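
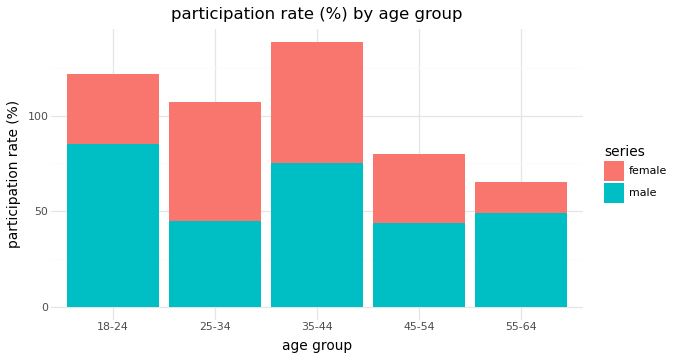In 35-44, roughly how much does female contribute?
≈ 60

female top ≈ 140, bottom ≈ 80; segment ≈ 60.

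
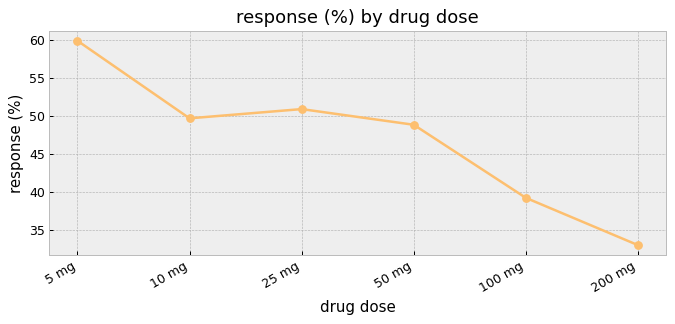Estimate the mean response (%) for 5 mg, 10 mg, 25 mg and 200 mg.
(60 + 50 + 50 + 35) / 4 ≈ 49.

≈ 49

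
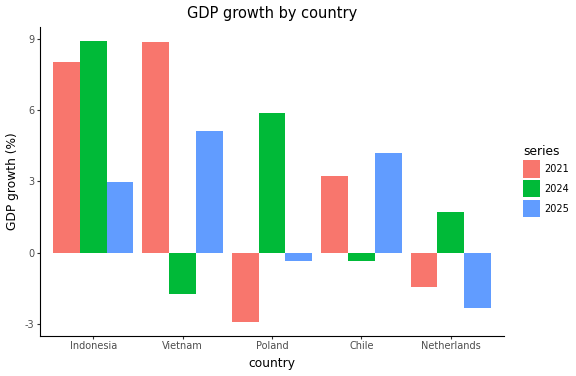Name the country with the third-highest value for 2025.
Indonesia

Top 4 for 2025: Vietnam ≈ 5, Chile ≈ 4, Indonesia ≈ 3, Poland ≈ 0.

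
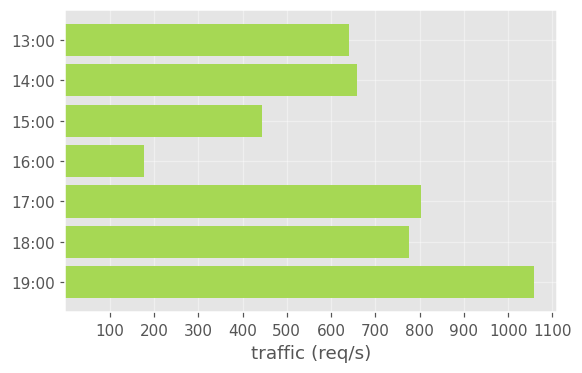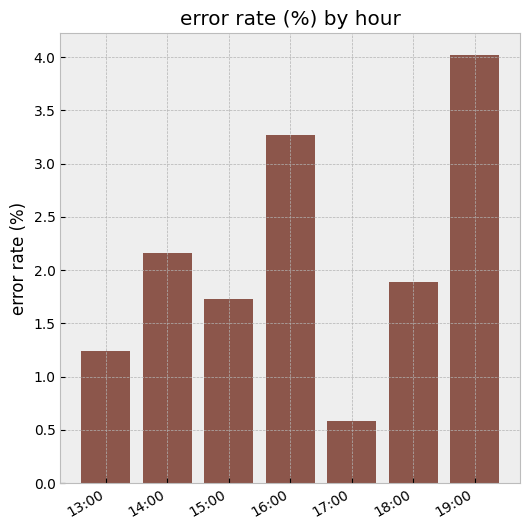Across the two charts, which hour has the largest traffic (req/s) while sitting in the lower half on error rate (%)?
Chart 2 median error rate (%) ≈ 2; below-median hours: 13:00, 15:00, 17:00. Among those, 17:00 has the highest traffic (req/s) (≈ 800).

17:00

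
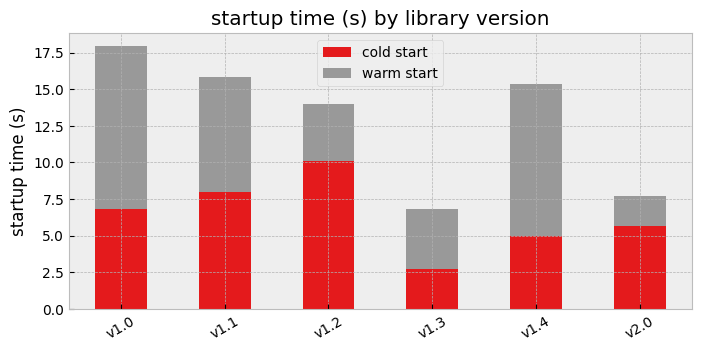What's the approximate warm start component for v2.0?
≈ 2

warm start top ≈ 8, bottom ≈ 6; segment ≈ 2.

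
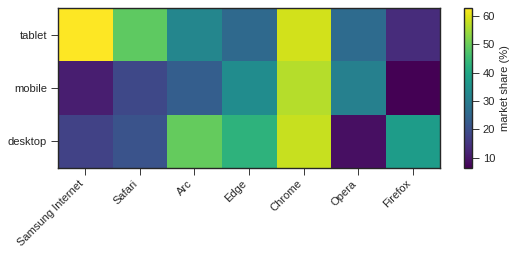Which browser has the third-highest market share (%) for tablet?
Top 4 for tablet: Samsung Internet ≈ 65, Chrome ≈ 60, Safari ≈ 50, Arc ≈ 30.

Safari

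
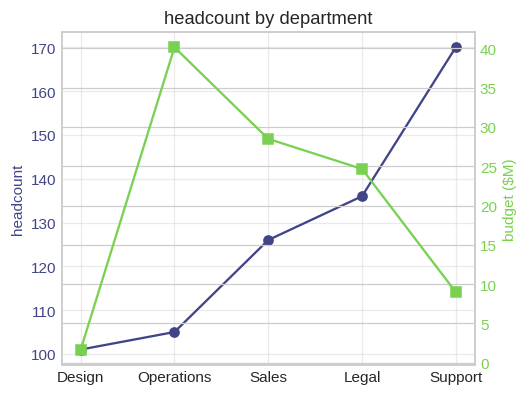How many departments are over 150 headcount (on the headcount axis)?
1

Above 150: Support.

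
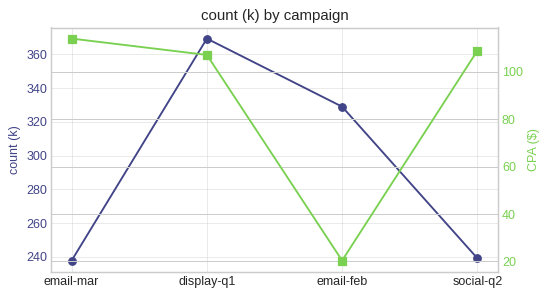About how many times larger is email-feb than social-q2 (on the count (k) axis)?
≈ 1.33×

email-feb ≈ 320, social-q2 ≈ 240; 320/240 ≈ 1.33.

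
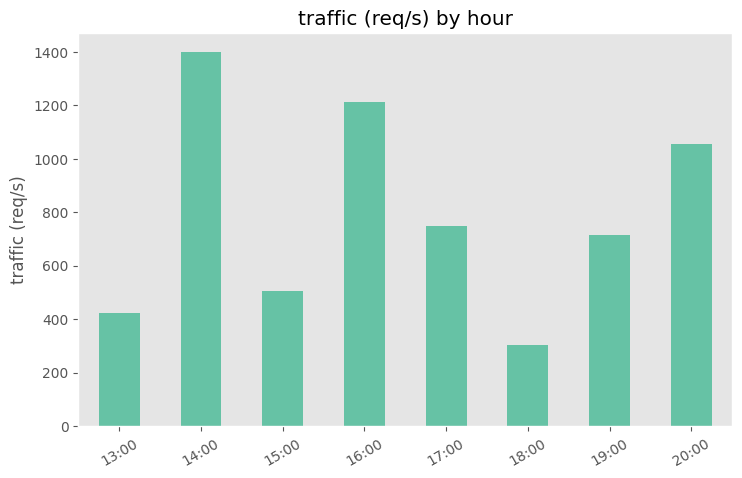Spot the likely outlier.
14:00 ≈ 1400; the rest sit between ≈ 400 and ≈ 1200.

14:00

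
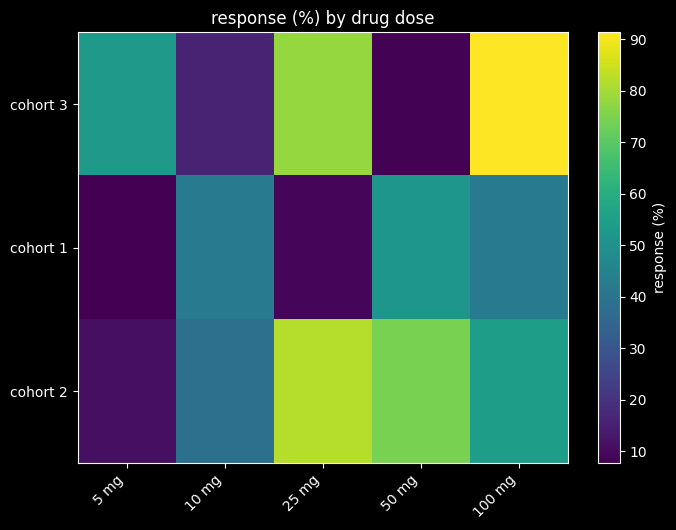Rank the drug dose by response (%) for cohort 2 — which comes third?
100 mg

Top 4 for cohort 2: 25 mg ≈ 80, 50 mg ≈ 70, 100 mg ≈ 50, 10 mg ≈ 40.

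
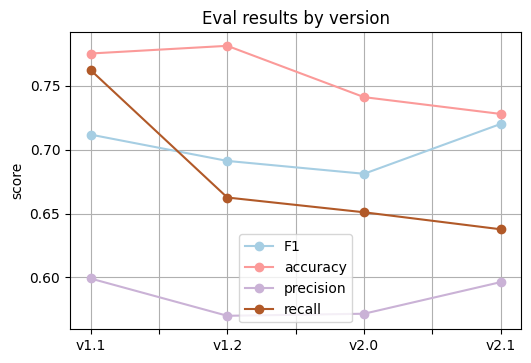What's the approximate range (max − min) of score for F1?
Max v2.1 ≈ 0.72, min v2.0 ≈ 0.68; range ≈ 0.04.

≈ 0.04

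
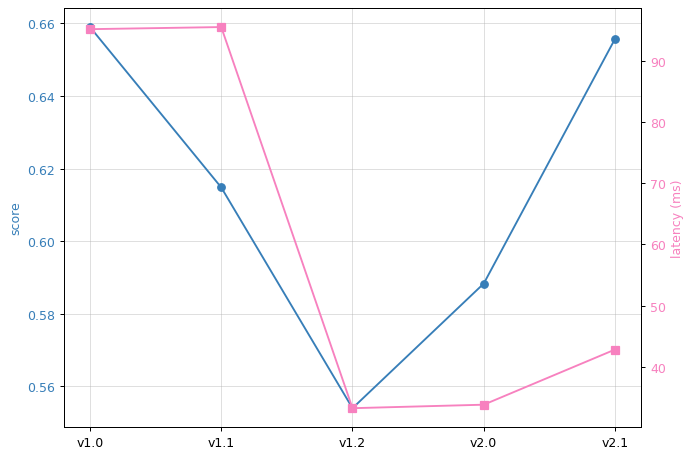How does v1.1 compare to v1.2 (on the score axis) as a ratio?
≈ 1.11×

v1.1 ≈ 0.61, v1.2 ≈ 0.55; 0.61/0.55 ≈ 1.11.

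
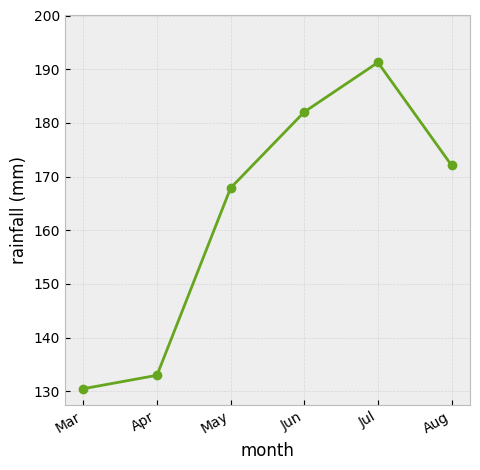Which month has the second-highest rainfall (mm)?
Jun

Top 3: Jul ≈ 190, Jun ≈ 180, Aug ≈ 170.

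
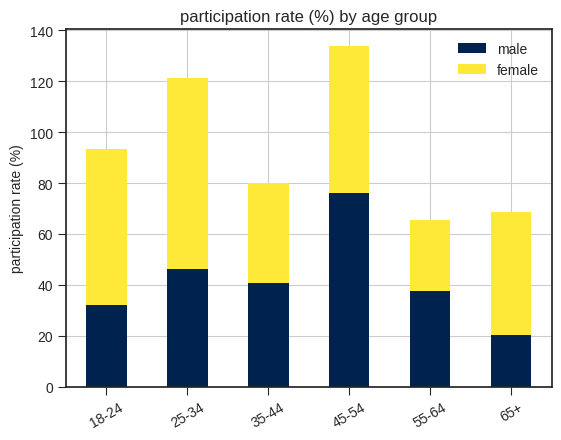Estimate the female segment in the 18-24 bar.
female top ≈ 100, bottom ≈ 40; segment ≈ 60.

≈ 60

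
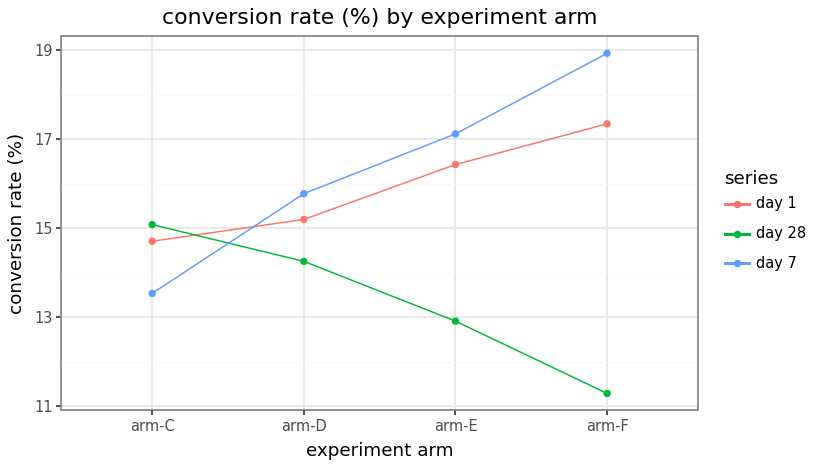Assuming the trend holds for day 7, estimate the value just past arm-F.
≈ 20.5

Last three: 16, 17, 19 → slope ≈ 1.5/step → next ≈ 20.5.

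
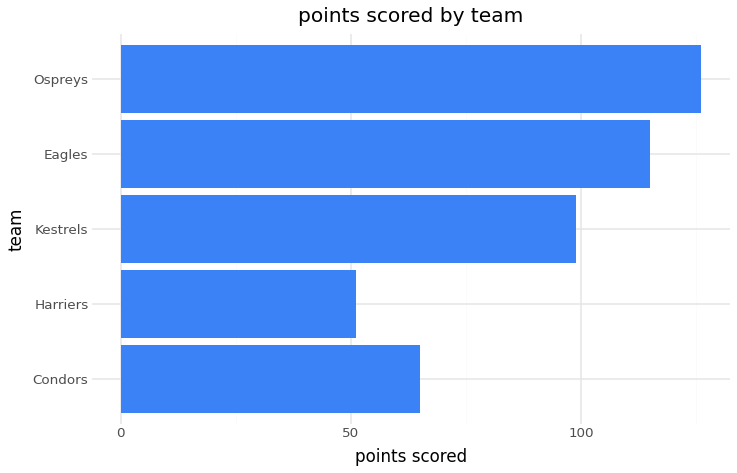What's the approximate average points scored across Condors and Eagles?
(60 + 120) / 2 ≈ 90.

≈ 90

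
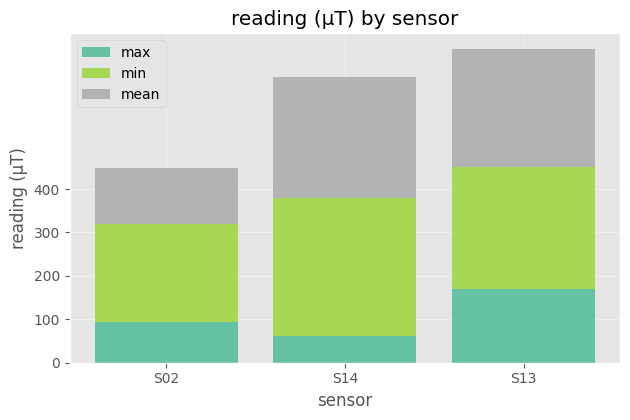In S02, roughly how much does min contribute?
min top ≈ 300, bottom ≈ 100; segment ≈ 200.

≈ 200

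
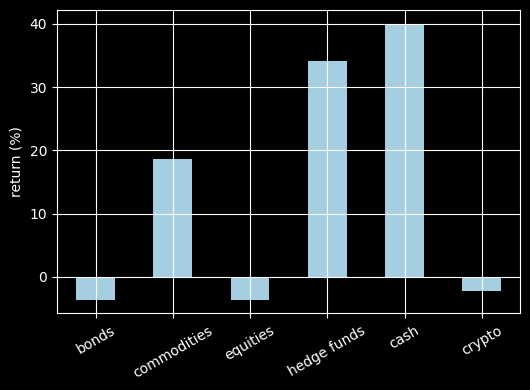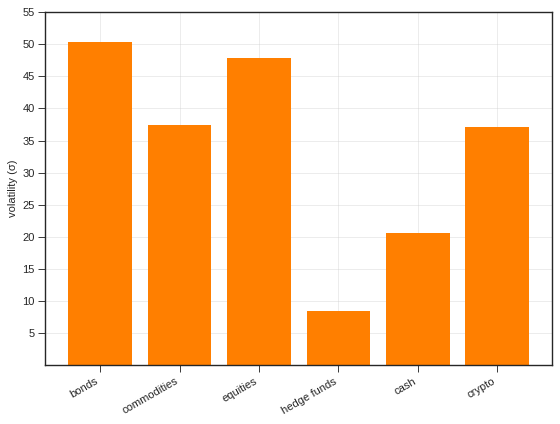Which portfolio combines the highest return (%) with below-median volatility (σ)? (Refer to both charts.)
Chart 2 median volatility (σ) ≈ 35; below-median portfolios: hedge funds, cash, crypto. Among those, cash has the highest return (%) (≈ 40).

cash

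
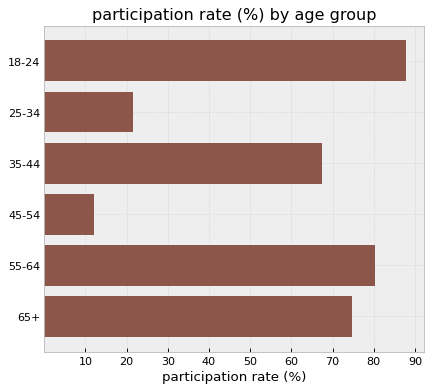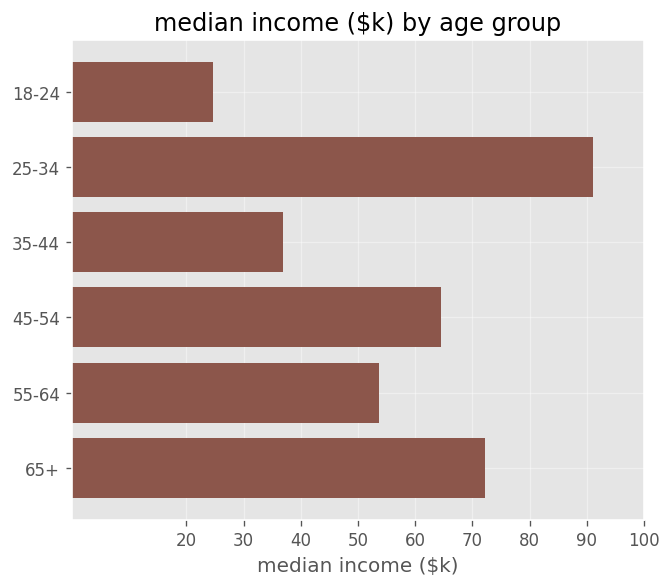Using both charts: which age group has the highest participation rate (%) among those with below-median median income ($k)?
18-24

Chart 2 median median income ($k) ≈ 60; below-median age groups: 18-24, 35-44, 55-64. Among those, 18-24 has the highest participation rate (%) (≈ 90).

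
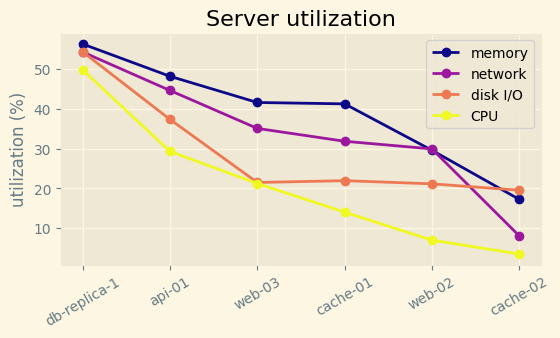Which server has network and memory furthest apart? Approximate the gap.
cache-01, ≈ 10 %

cache-01: network ≈ 30, memory ≈ 40 → gap ≈ 10. Next-largest (cache-02) is only ≈ 5.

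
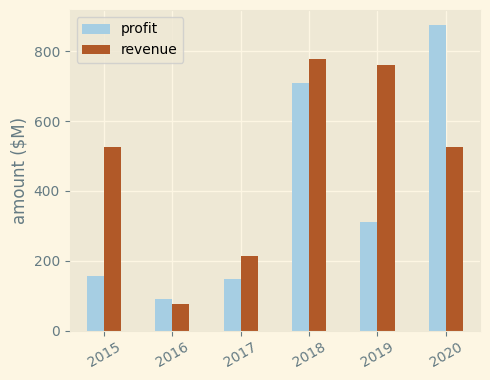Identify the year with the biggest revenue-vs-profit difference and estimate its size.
2019, ≈ 500 $M

2019: revenue ≈ 800, profit ≈ 300 → gap ≈ 500. Next-largest (2015) is only ≈ 300.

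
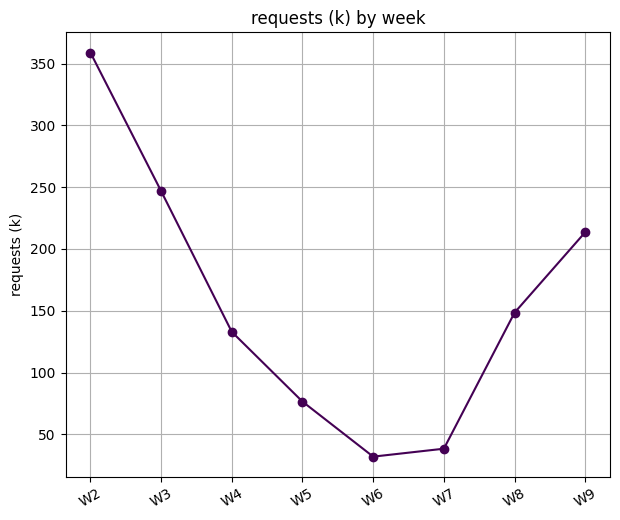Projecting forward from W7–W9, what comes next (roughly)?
Last three: 50, 150, 200 → slope ≈ 75/step → next ≈ 275.

≈ 275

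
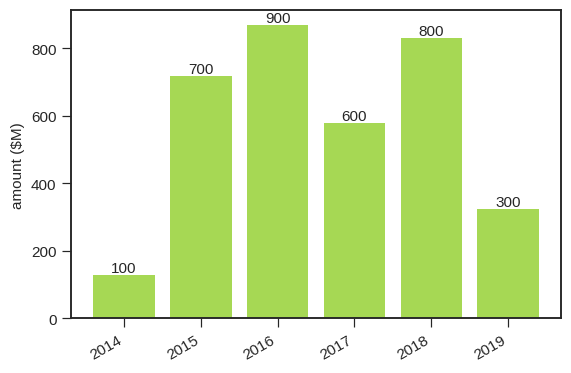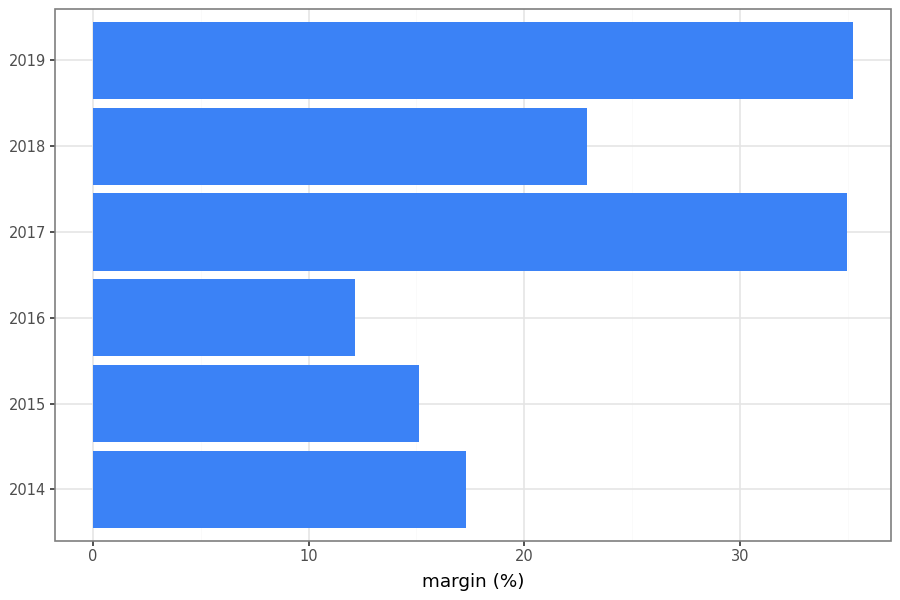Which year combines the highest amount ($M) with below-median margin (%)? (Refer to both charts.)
2016

Chart 2 median margin (%) ≈ 20; below-median years: 2014, 2015, 2016. Among those, 2016 has the highest amount ($M) (≈ 900).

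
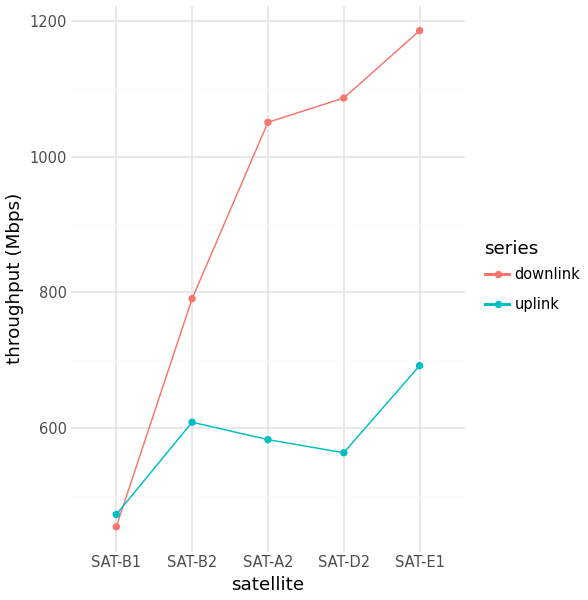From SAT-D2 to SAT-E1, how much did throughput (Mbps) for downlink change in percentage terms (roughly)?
SAT-D2 ≈ 1100, SAT-E1 ≈ 1200; (1200 − 1100) / 1100 ≈ +9.1%.

≈ +9.1%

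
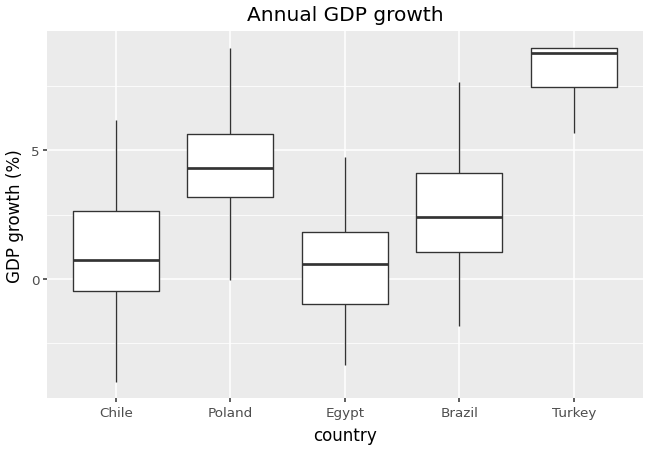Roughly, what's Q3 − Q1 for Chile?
Q3 ≈ 3, Q1 ≈ 0; IQR ≈ 3.

≈ 3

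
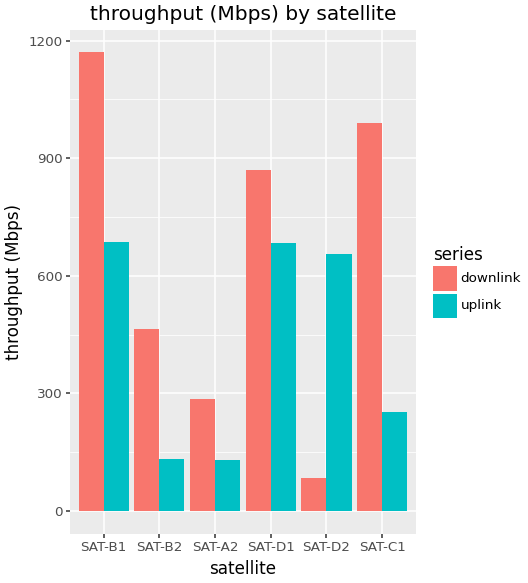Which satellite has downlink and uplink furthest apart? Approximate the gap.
SAT-C1: downlink ≈ 1000, uplink ≈ 300 → gap ≈ 700. Next-largest (SAT-D2) is only ≈ 600.

SAT-C1, ≈ 700 Mbps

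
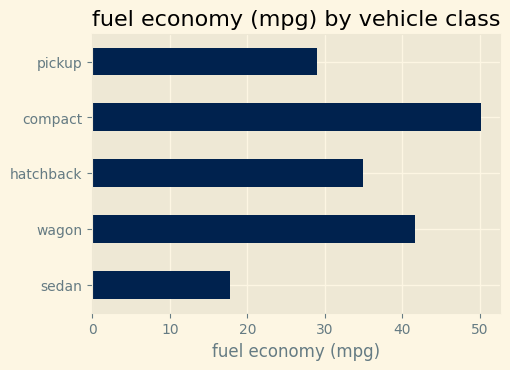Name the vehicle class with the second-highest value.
Top 3: compact ≈ 50, wagon ≈ 40, hatchback ≈ 35.

wagon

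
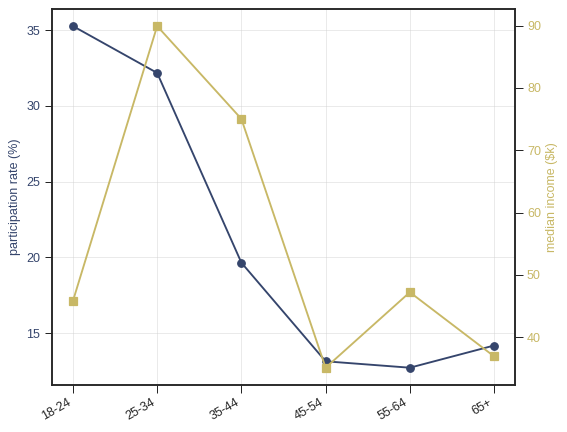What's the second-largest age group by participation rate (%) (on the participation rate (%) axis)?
Top 3 (on the participation rate (%) axis): 18-24 ≈ 36, 25-34 ≈ 32, 35-44 ≈ 20.

25-34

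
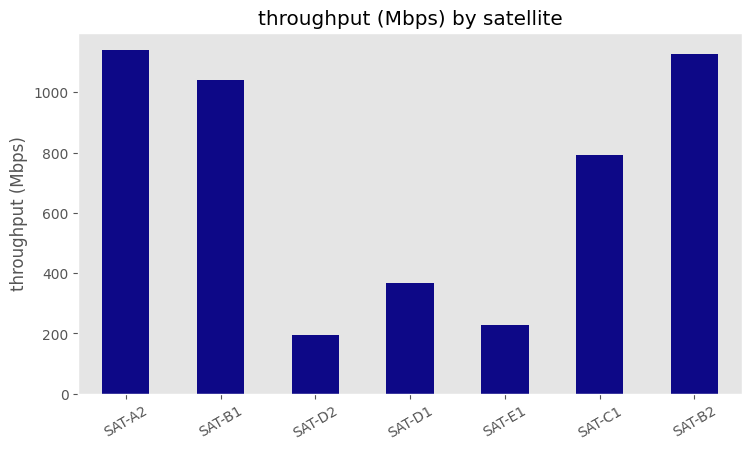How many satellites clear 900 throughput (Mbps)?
3

Above 900: SAT-A2, SAT-B1, SAT-B2.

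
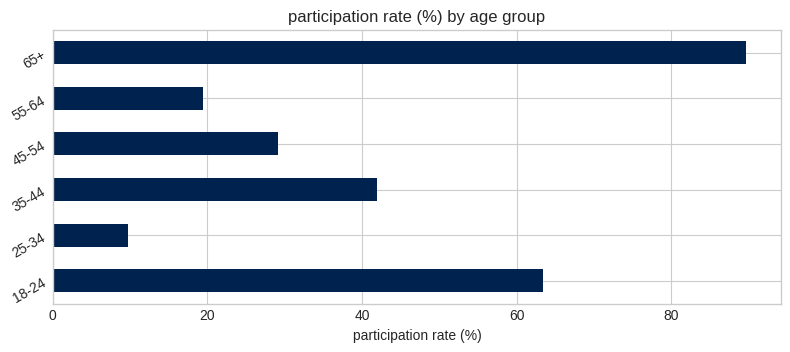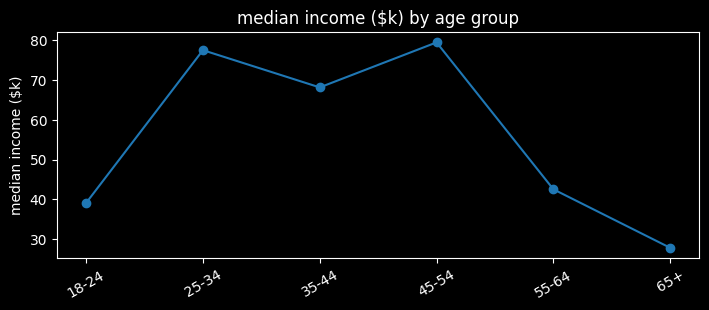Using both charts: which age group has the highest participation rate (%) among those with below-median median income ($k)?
Chart 2 median median income ($k) ≈ 60; below-median age groups: 18-24, 55-64, 65+. Among those, 65+ has the highest participation rate (%) (≈ 90).

65+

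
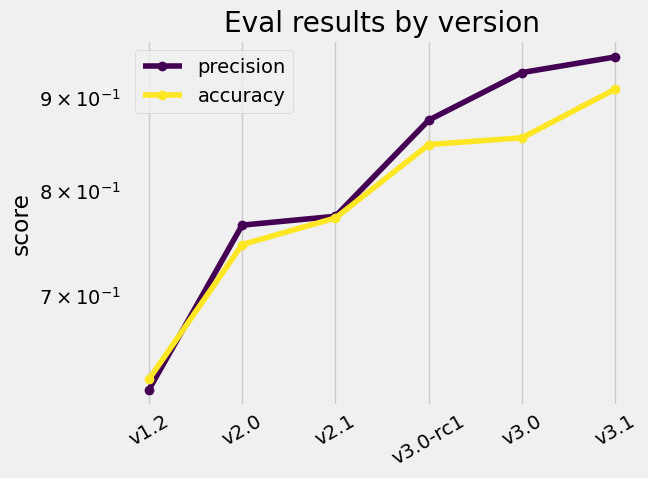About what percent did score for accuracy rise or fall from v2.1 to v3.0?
≈ +13.3%

v2.1 ≈ 0.75, v3.0 ≈ 0.85; (0.85 − 0.75) / 0.75 ≈ +13.3%.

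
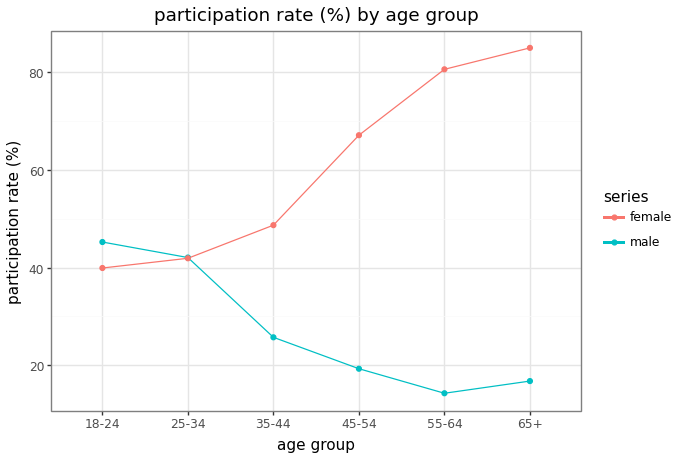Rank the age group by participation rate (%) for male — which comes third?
35-44

Top 4 for male: 18-24 ≈ 50, 25-34 ≈ 40, 35-44 ≈ 30, 45-54 ≈ 20.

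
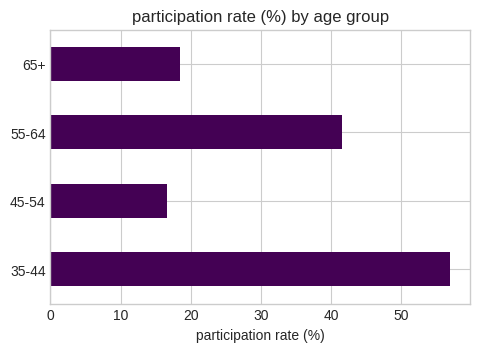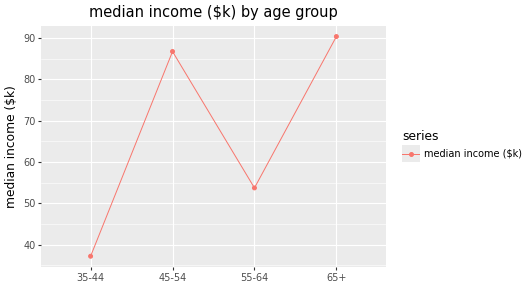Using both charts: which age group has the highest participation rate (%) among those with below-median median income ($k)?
Chart 2 median median income ($k) ≈ 70; below-median age groups: 35-44, 55-64. Among those, 35-44 has the highest participation rate (%) (≈ 60).

35-44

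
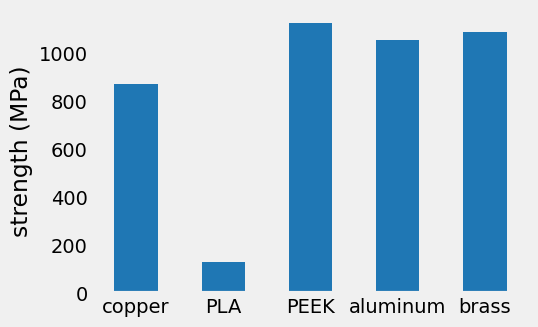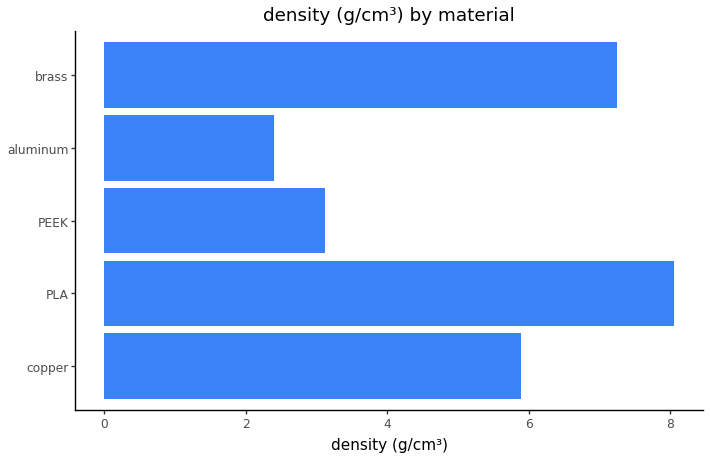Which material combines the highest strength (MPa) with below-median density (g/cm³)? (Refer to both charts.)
PEEK

Chart 2 median density (g/cm³) ≈ 6; below-median materials: PEEK, aluminum. Among those, PEEK has the highest strength (MPa) (≈ 1200).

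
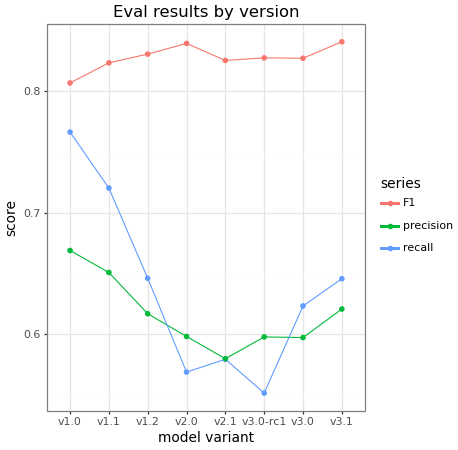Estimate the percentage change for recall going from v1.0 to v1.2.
≈ -13.3%

v1.0 ≈ 0.75, v1.2 ≈ 0.65; (0.65 − 0.75) / 0.75 ≈ -13.3%.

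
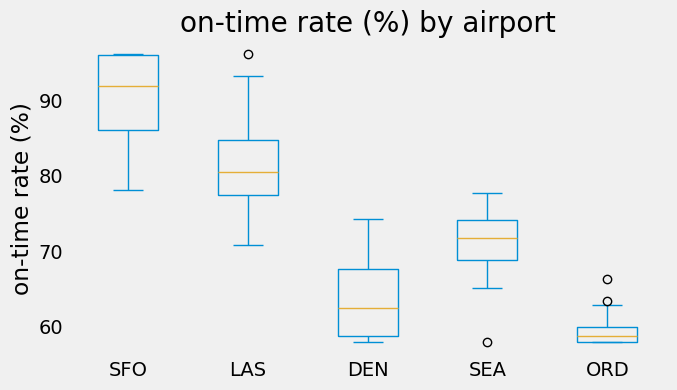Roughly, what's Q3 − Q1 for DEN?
≈ 10

Q3 ≈ 70, Q1 ≈ 60; IQR ≈ 10.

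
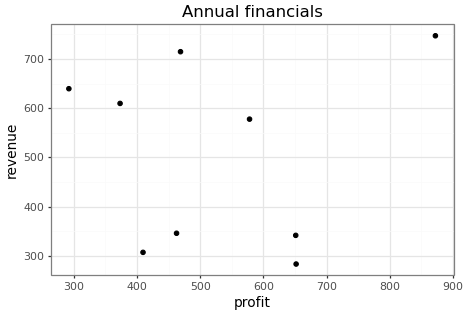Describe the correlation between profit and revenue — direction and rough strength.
no clear correlation

Points are roughly uncorrelated; weak (|r| ≈ 0.0).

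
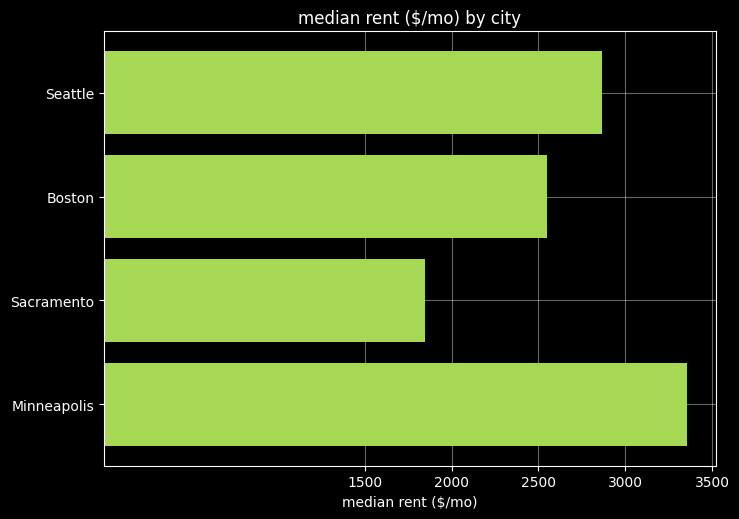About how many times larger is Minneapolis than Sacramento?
≈ 1.75×

Minneapolis ≈ 3500, Sacramento ≈ 2000; 3500/2000 ≈ 1.75.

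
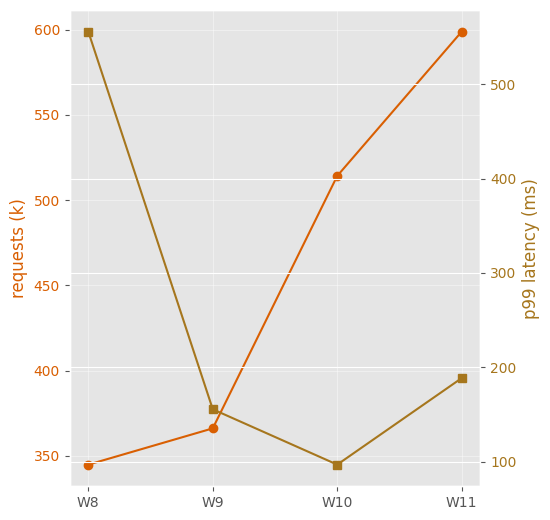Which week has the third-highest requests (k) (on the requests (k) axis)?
W9

Top 4 (on the requests (k) axis): W11 ≈ 600, W10 ≈ 525, W9 ≈ 375, W8 ≈ 350.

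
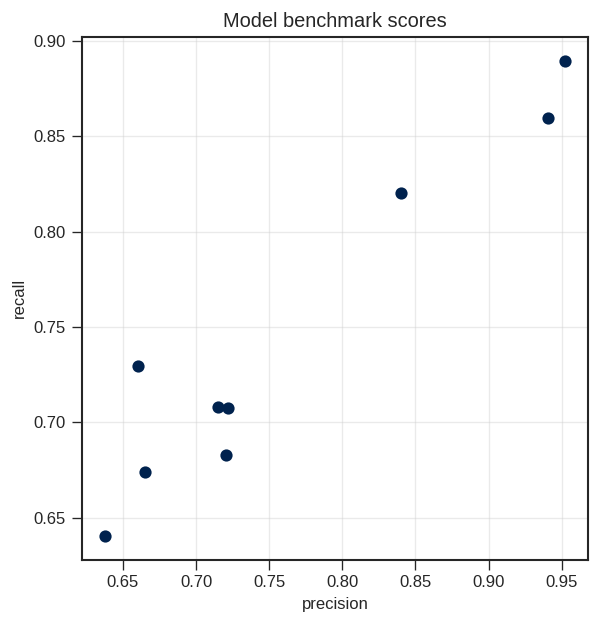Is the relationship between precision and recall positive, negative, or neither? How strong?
Points are positively correlated; strong (|r| ≈ 1.0).

positive, strong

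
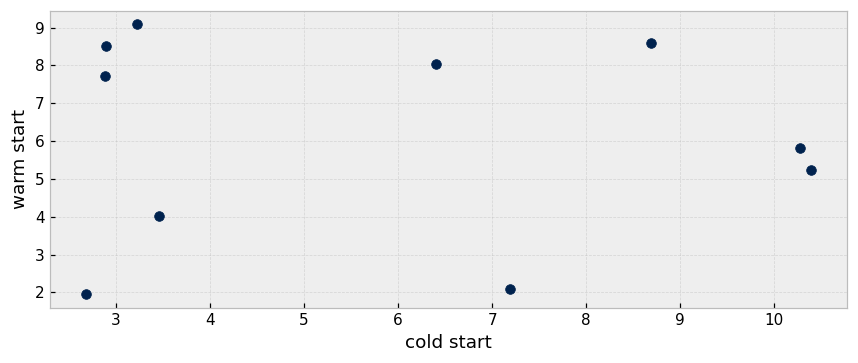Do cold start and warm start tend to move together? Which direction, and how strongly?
no clear correlation

Points are roughly uncorrelated; weak (|r| ≈ 0.1).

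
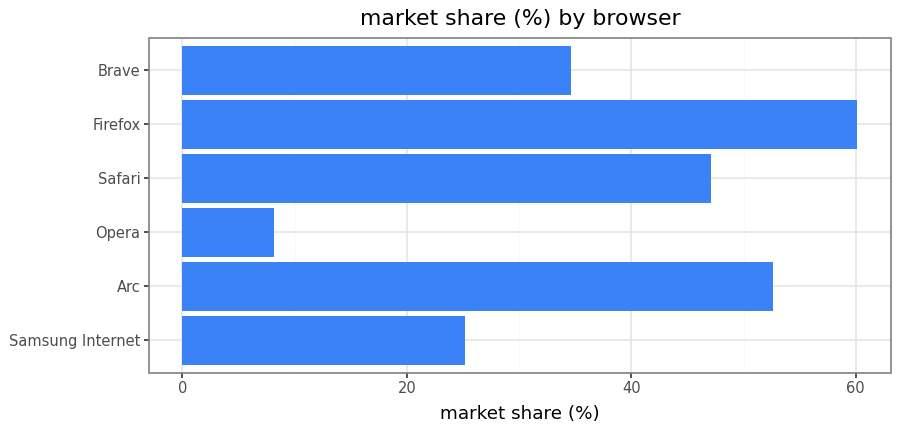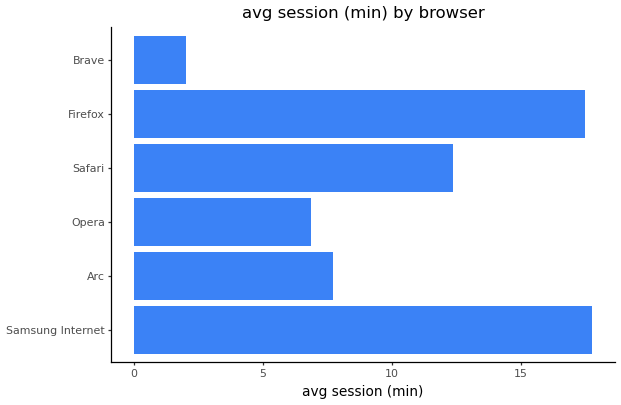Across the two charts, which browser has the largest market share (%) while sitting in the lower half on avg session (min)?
Arc

Chart 2 median avg session (min) ≈ 10; below-median browsers: Arc, Opera, Brave. Among those, Arc has the highest market share (%) (≈ 50).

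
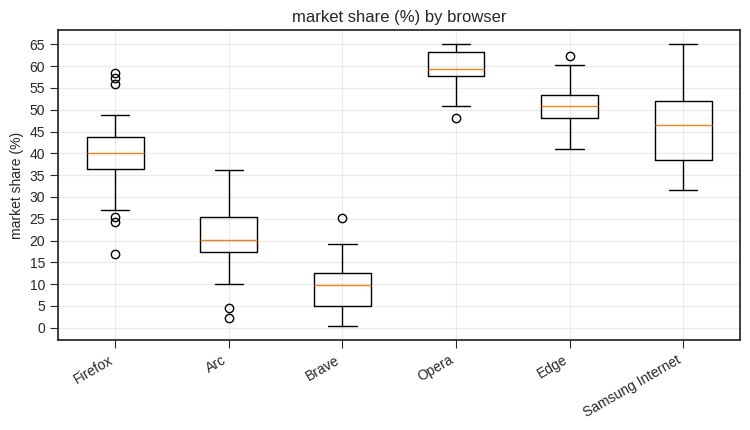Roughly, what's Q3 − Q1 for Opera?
≈ 5

Q3 ≈ 65, Q1 ≈ 60; IQR ≈ 5.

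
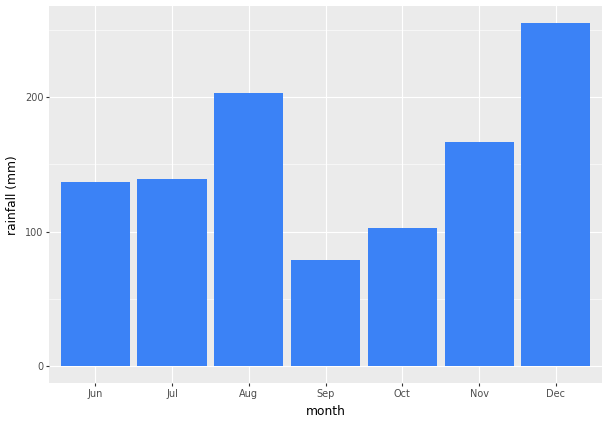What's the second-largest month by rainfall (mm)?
Aug

Top 3: Dec ≈ 250, Aug ≈ 200, Nov ≈ 175.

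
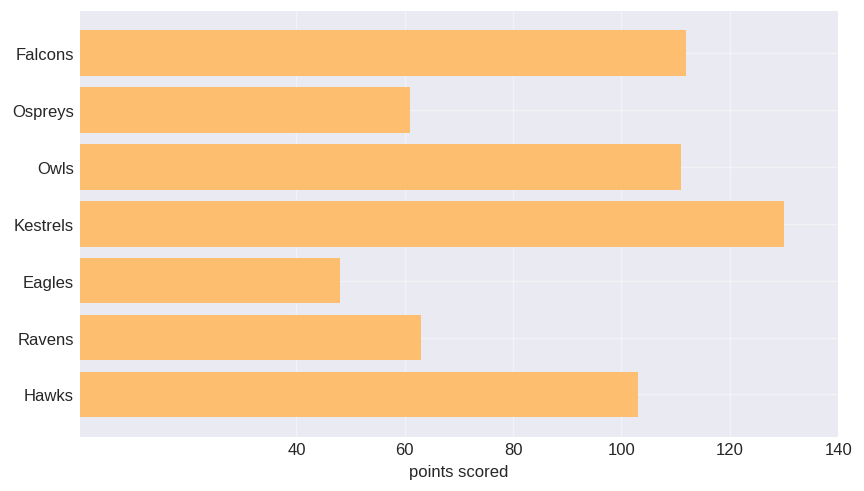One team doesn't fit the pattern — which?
Eagles

Eagles ≈ 40; the rest sit between ≈ 60 and ≈ 120.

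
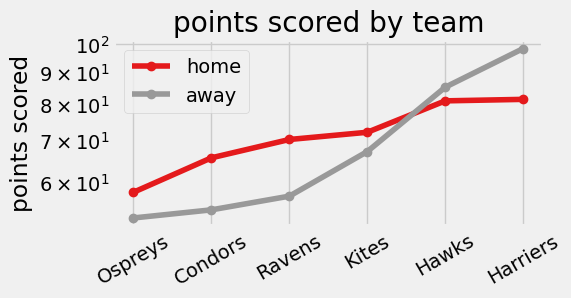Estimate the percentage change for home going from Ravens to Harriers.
≈ +14.3%

Ravens ≈ 70, Harriers ≈ 80; (80 − 70) / 70 ≈ +14.3%.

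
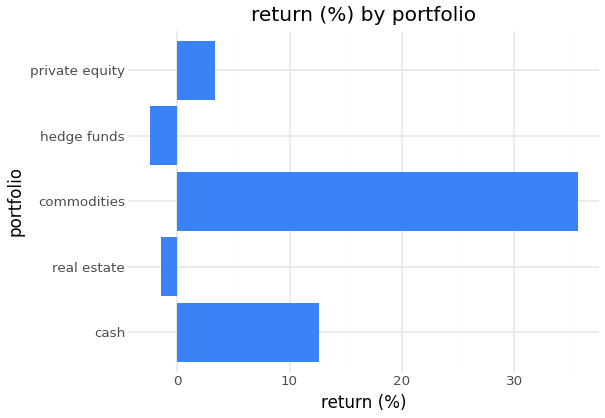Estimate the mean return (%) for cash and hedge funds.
(15 + 0) / 2 ≈ 8.

≈ 8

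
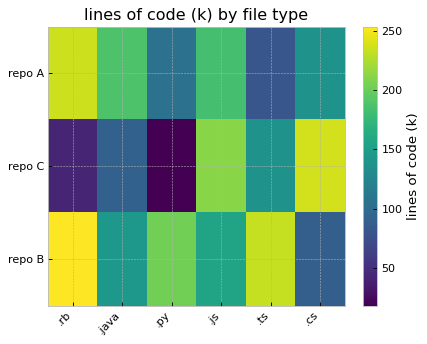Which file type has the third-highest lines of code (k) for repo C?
.ts

Top 4 for repo C: .cs ≈ 240, .js ≈ 220, .ts ≈ 140, .java ≈ 100.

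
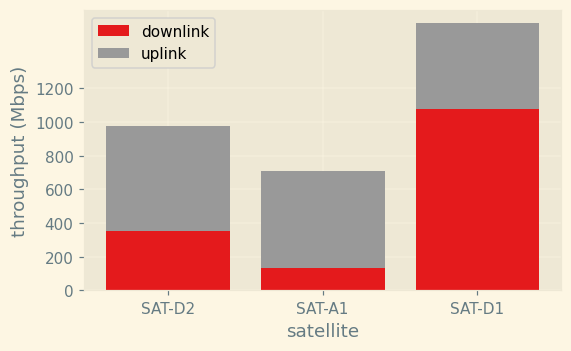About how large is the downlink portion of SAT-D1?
downlink top ≈ 1000, bottom ≈ 0; segment ≈ 1000.

≈ 1000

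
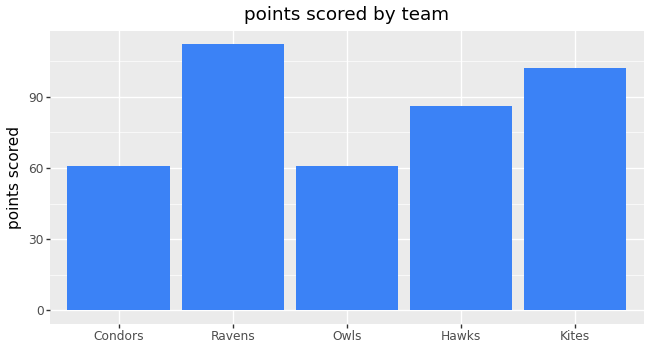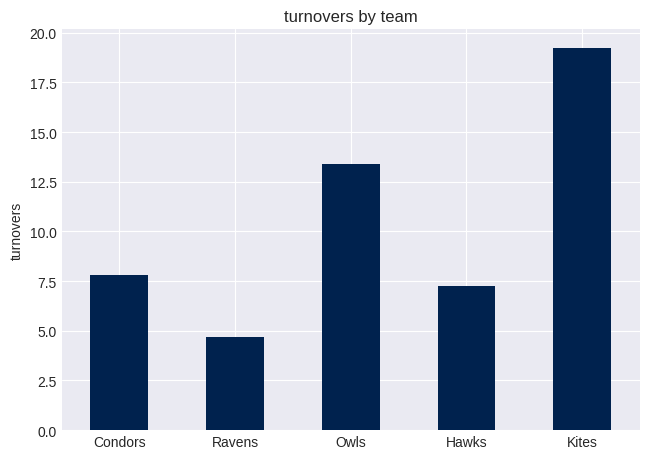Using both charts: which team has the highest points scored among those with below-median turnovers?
Chart 2 median turnovers ≈ 8; below-median teams: Ravens, Hawks. Among those, Ravens has the highest points scored (≈ 120).

Ravens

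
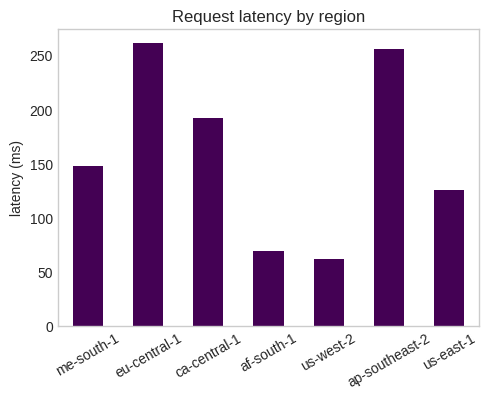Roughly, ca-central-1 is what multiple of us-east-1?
≈ 1.6×

ca-central-1 ≈ 200, us-east-1 ≈ 125; 200/125 ≈ 1.6.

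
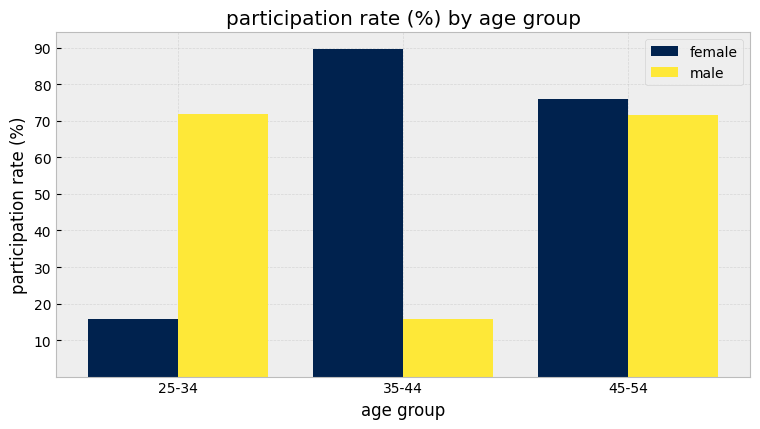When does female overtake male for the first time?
25-34: female ≈ 20 vs male ≈ 70 (not yet); 35-44: female ≈ 90 vs male ≈ 20 (first crossover).

35-44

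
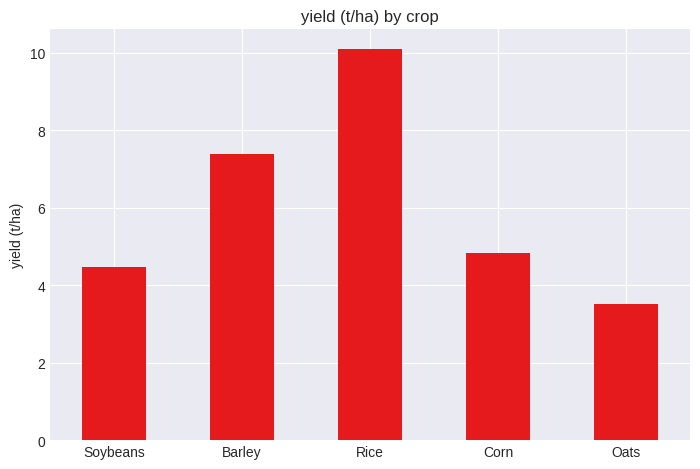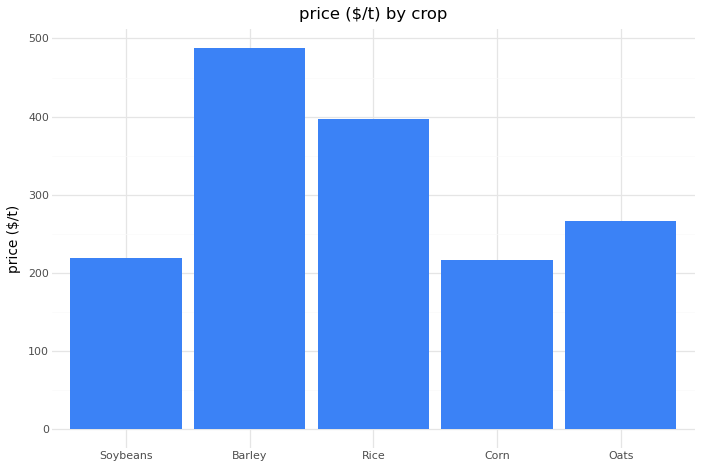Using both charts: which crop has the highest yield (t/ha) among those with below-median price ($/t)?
Chart 2 median price ($/t) ≈ 250; below-median crops: Soybeans, Corn. Among those, Corn has the highest yield (t/ha) (≈ 5).

Corn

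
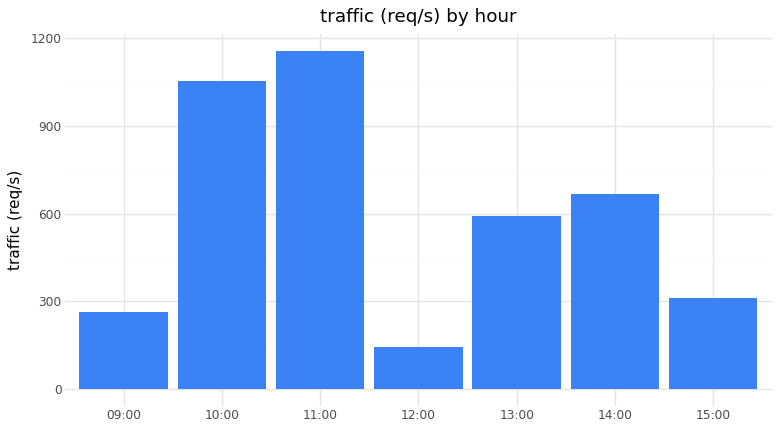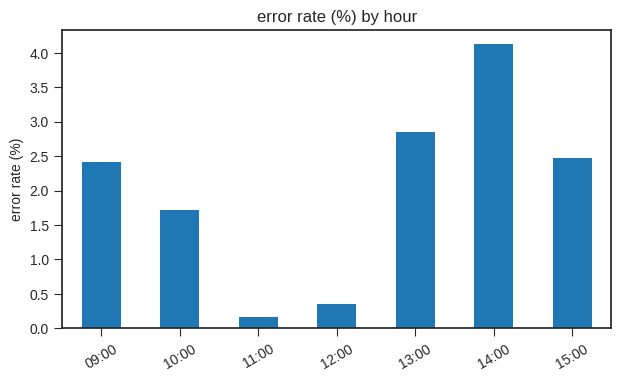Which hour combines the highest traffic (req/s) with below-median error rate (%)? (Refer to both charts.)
11:00

Chart 2 median error rate (%) ≈ 2.5; below-median hours: 10:00, 11:00, 12:00. Among those, 11:00 has the highest traffic (req/s) (≈ 1200).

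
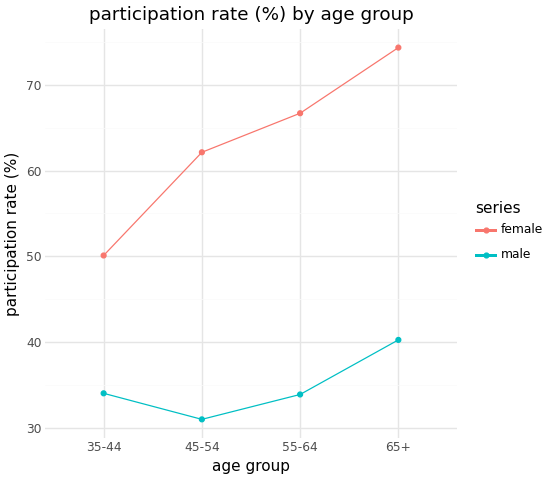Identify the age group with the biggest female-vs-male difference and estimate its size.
65+: female ≈ 75, male ≈ 40 → gap ≈ 35. Next-largest (55-64) is only ≈ 30.

65+, ≈ 35 %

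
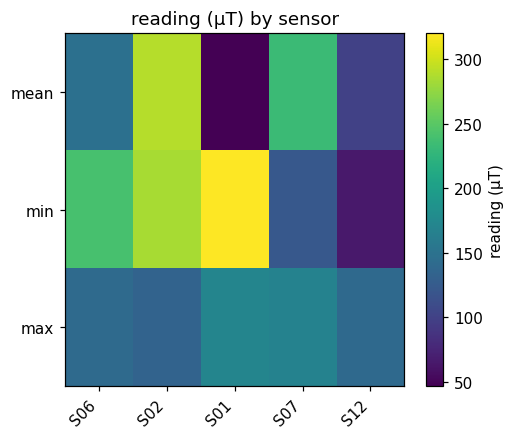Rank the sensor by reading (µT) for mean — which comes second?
Top 3 for mean: S02 ≈ 300, S07 ≈ 225, S06 ≈ 150.

S07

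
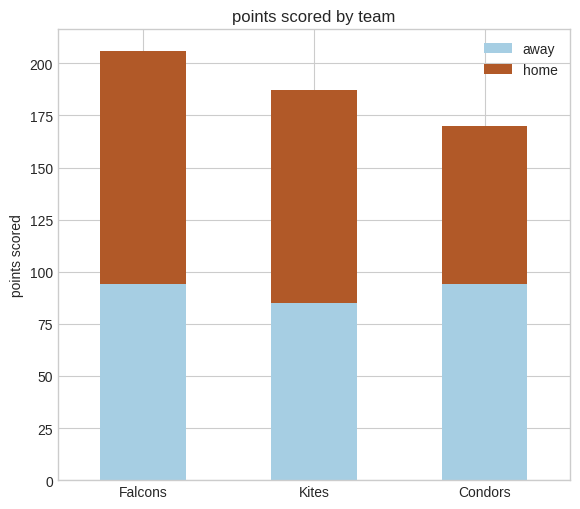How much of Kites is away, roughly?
≈ 80

away top ≈ 80, bottom ≈ 0; segment ≈ 80.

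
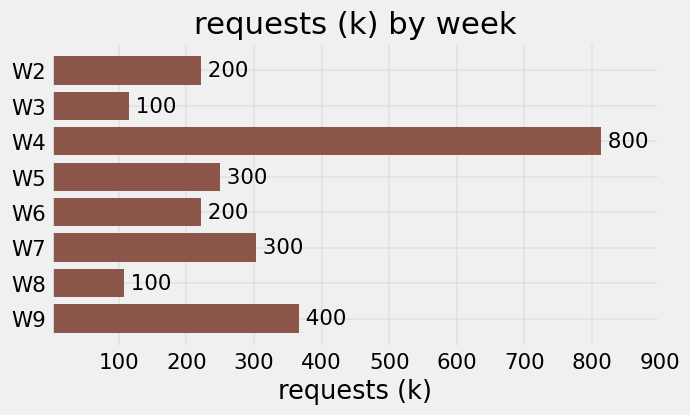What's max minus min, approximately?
Max W4 ≈ 800, min W8 ≈ 100; range ≈ 700.

≈ 700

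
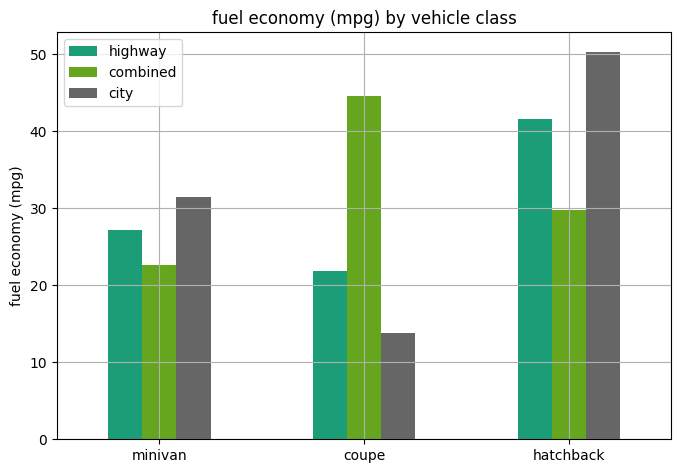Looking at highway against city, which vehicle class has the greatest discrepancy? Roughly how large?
hatchback, ≈ 10 mpg

hatchback: highway ≈ 40, city ≈ 50 → gap ≈ 10. Next-largest (coupe) is only ≈ 5.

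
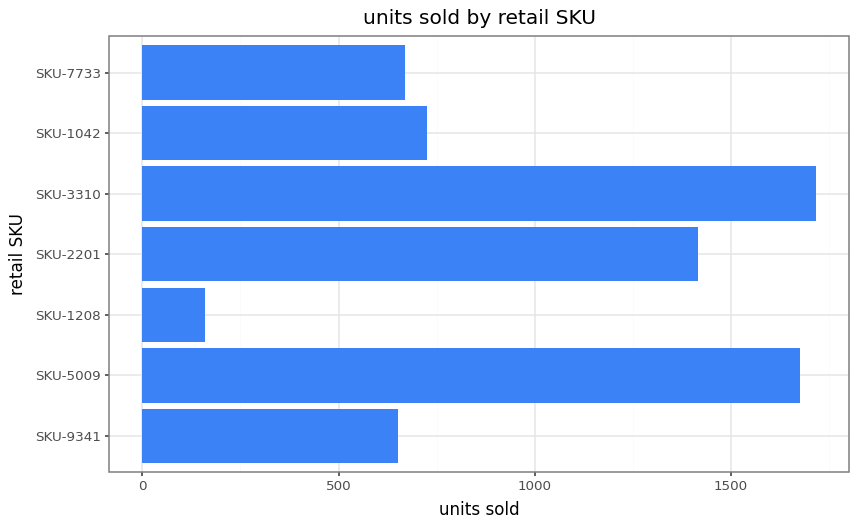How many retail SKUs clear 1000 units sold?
3

Above 1000: SKU-5009, SKU-2201, SKU-3310.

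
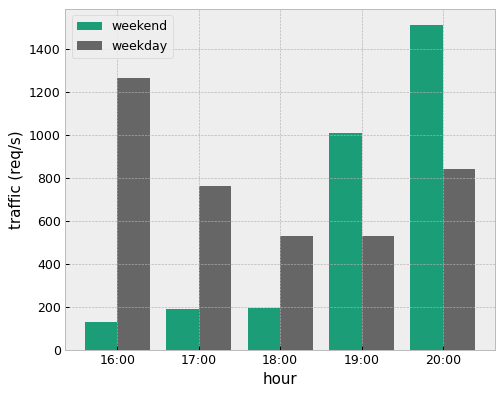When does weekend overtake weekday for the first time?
18:00: weekend ≈ 200 vs weekday ≈ 600 (not yet); 19:00: weekend ≈ 1000 vs weekday ≈ 600 (first crossover).

19:00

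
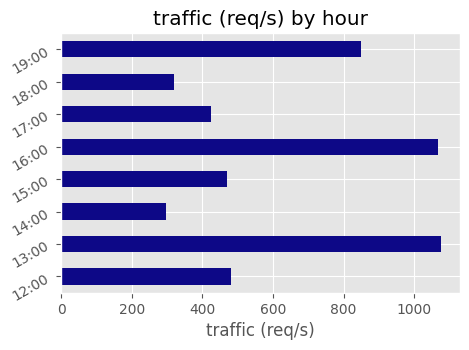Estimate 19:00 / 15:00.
19:00 ≈ 800, 15:00 ≈ 500; 800/500 ≈ 1.6.

≈ 1.6×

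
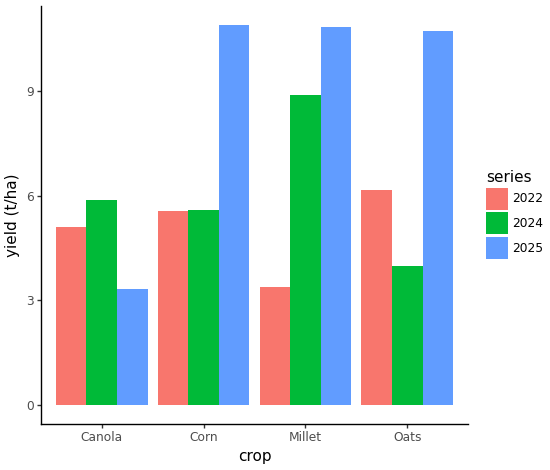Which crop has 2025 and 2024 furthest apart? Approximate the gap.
Oats: 2025 ≈ 11, 2024 ≈ 4 → gap ≈ 7. Next-largest (Corn) is only ≈ 5.

Oats, ≈ 7 t/ha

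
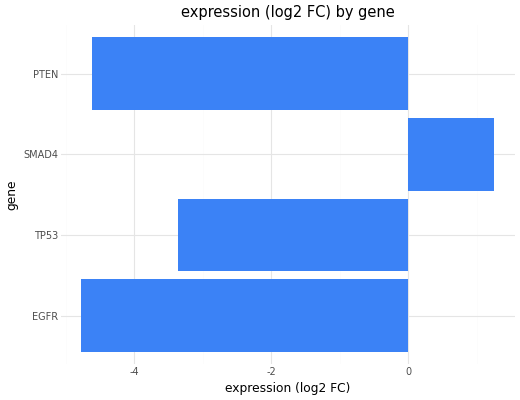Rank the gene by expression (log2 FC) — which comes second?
Top 3: SMAD4 ≈ 1, TP53 ≈ -3, PTEN ≈ -5.

TP53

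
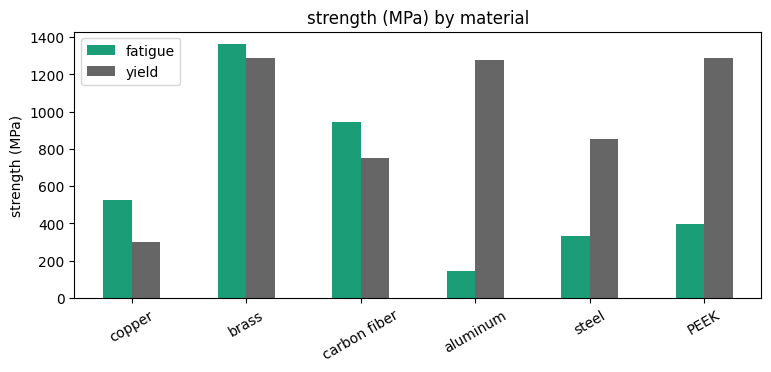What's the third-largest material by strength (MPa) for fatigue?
Top 4 for fatigue: brass ≈ 1400, carbon fiber ≈ 1000, copper ≈ 600, PEEK ≈ 400.

copper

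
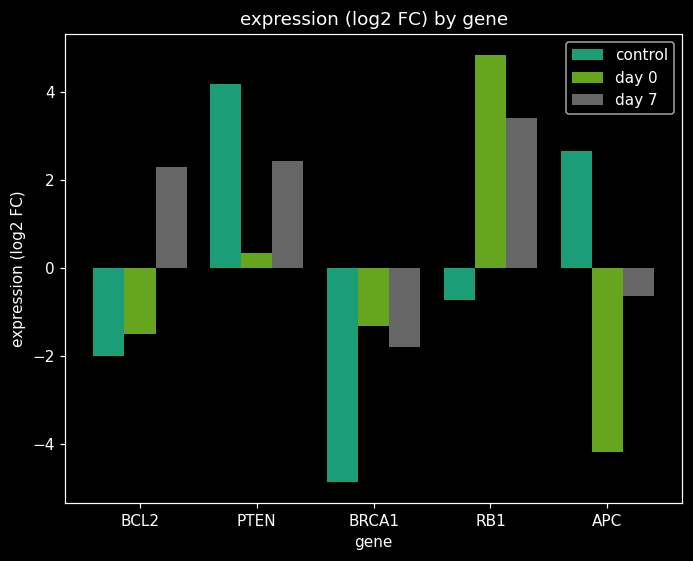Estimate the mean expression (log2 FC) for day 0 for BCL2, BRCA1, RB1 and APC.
(-2 + -1 + 5 + -4) / 4 ≈ 0.

≈ 0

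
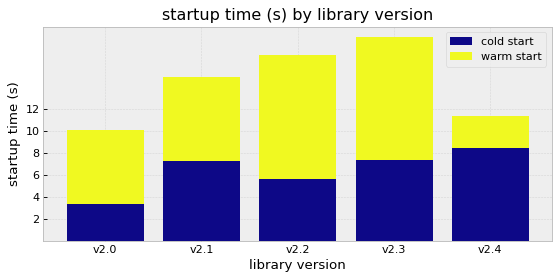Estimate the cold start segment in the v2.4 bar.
≈ 8

cold start top ≈ 8, bottom ≈ 0; segment ≈ 8.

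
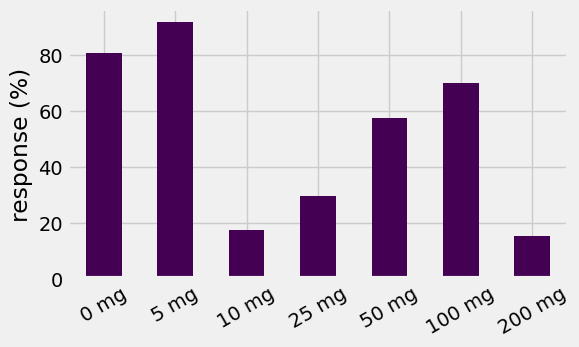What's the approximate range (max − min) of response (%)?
Max 5 mg ≈ 90, min 200 mg ≈ 20; range ≈ 70.

≈ 70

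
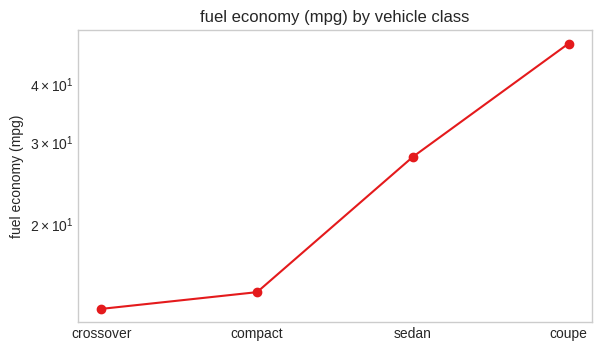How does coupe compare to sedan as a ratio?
coupe ≈ 50, sedan ≈ 30; 50/30 ≈ 1.67.

≈ 1.67×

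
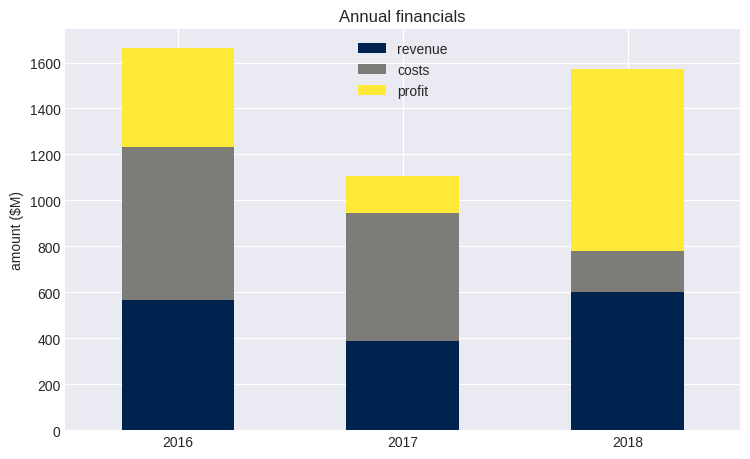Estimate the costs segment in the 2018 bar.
costs top ≈ 800, bottom ≈ 600; segment ≈ 200.

≈ 200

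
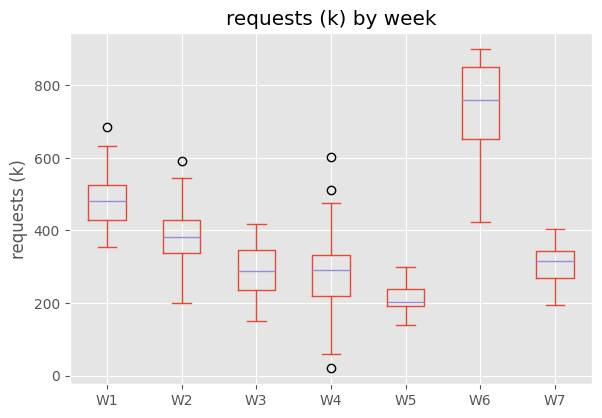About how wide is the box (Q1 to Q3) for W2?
Q3 ≈ 450, Q1 ≈ 350; IQR ≈ 100.

≈ 100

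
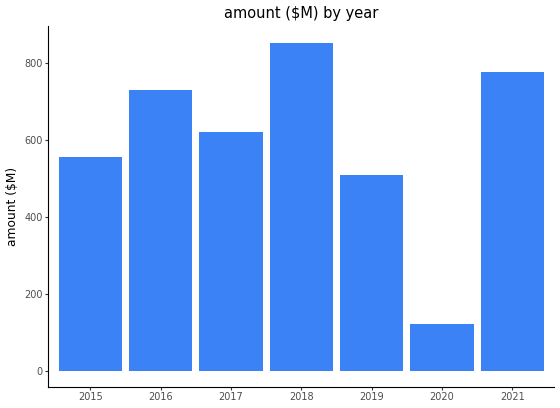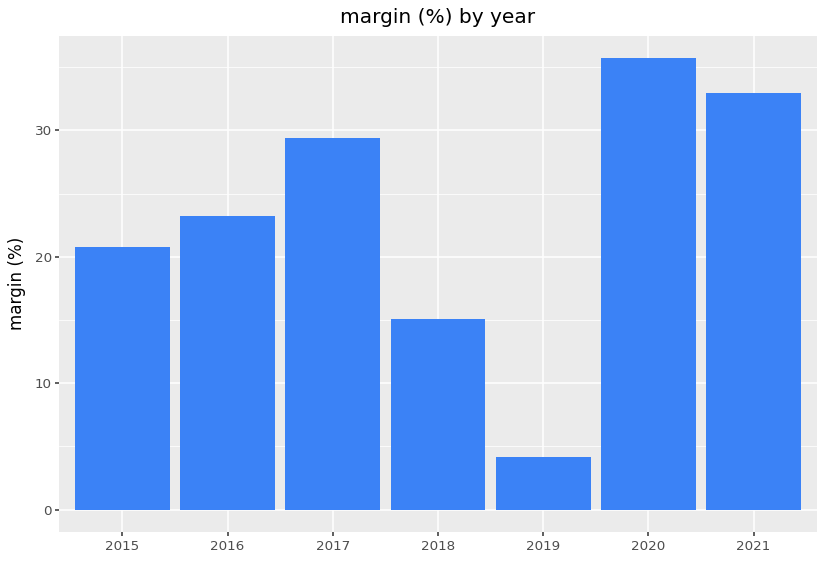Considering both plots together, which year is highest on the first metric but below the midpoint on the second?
2018

Chart 2 median margin (%) ≈ 25; below-median years: 2015, 2018, 2019. Among those, 2018 has the highest amount ($M) (≈ 900).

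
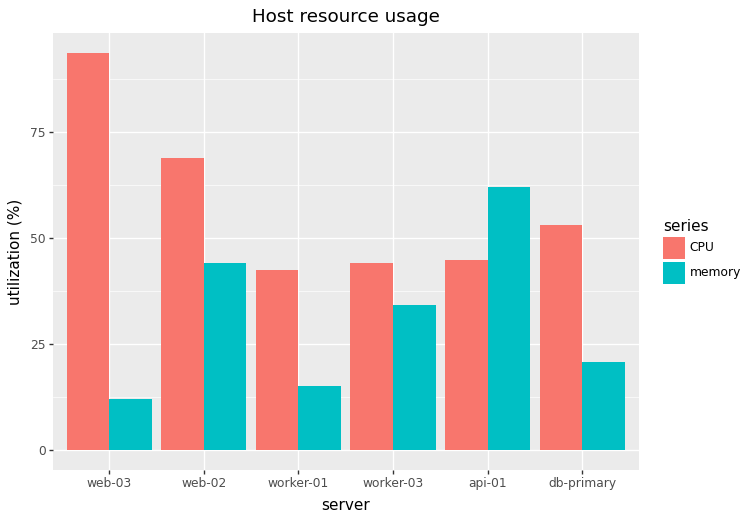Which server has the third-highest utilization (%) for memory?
worker-03

Top 4 for memory: api-01 ≈ 60, web-02 ≈ 40, worker-03 ≈ 30, db-primary ≈ 20.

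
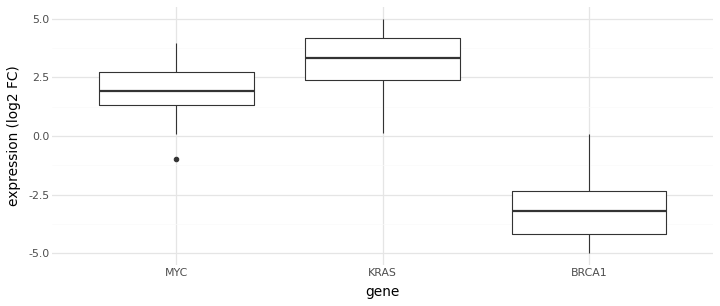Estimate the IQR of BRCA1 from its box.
≈ 2

Q3 ≈ -2, Q1 ≈ -4; IQR ≈ 2.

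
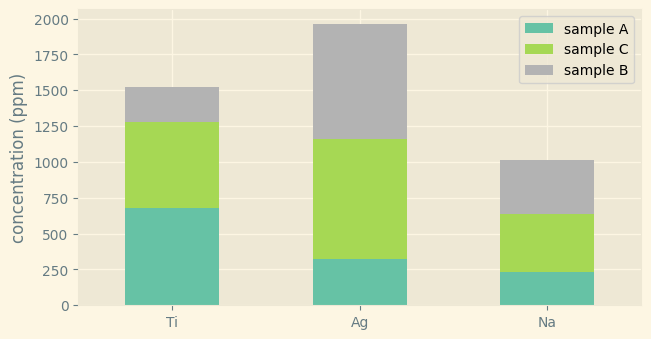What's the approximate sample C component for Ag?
≈ 800

sample C top ≈ 1200, bottom ≈ 400; segment ≈ 800.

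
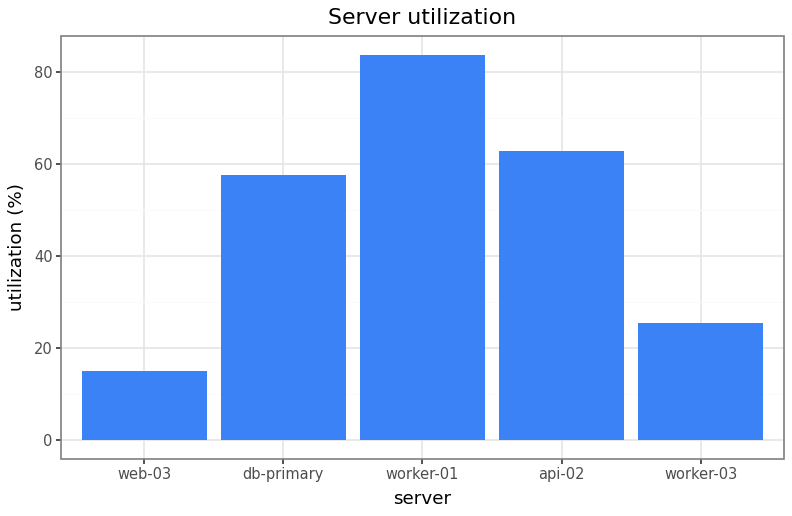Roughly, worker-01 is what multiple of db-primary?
≈ 1.33×

worker-01 ≈ 80, db-primary ≈ 60; 80/60 ≈ 1.33.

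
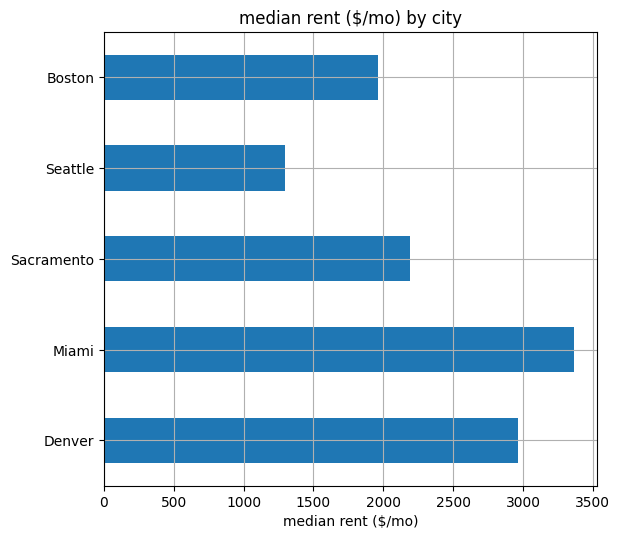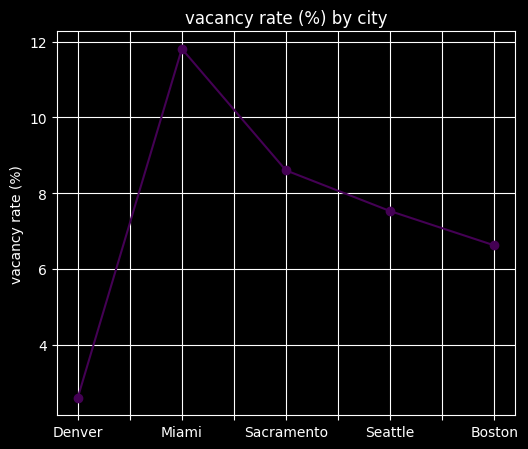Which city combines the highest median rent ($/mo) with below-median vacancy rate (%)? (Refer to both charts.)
Denver

Chart 2 median vacancy rate (%) ≈ 8; below-median cities: Denver, Boston. Among those, Denver has the highest median rent ($/mo) (≈ 3000).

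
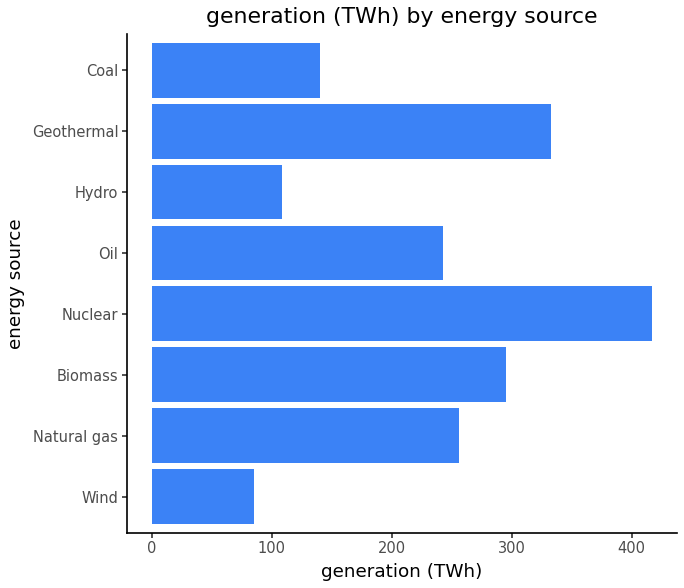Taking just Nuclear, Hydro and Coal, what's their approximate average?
≈ 217

(400 + 100 + 150) / 3 ≈ 217.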